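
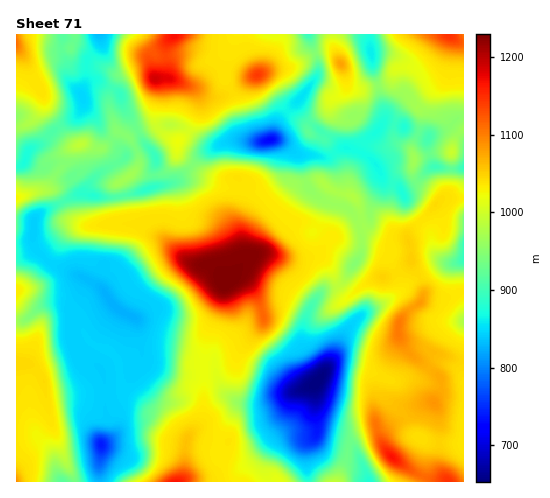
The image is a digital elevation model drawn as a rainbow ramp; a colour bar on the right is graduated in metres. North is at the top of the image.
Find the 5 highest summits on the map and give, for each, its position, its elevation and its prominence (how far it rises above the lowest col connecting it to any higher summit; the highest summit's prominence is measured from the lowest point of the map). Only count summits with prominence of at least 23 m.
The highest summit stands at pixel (225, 283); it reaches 1229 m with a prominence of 576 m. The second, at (155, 79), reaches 1187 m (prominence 241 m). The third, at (392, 457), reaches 1167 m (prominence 179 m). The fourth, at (257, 75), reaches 1142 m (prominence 100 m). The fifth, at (399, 324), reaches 1103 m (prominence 41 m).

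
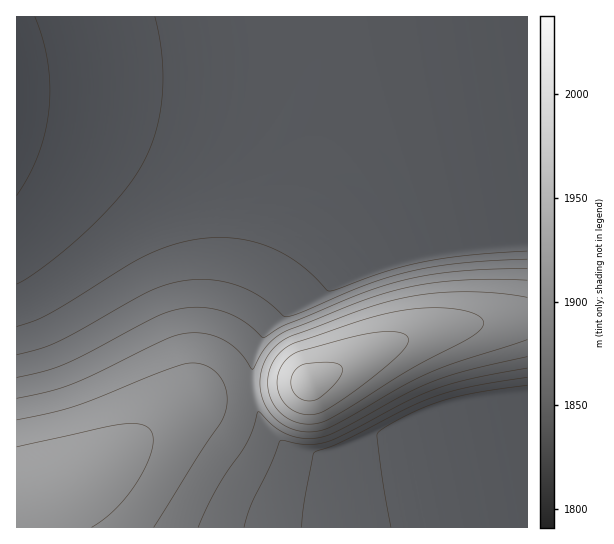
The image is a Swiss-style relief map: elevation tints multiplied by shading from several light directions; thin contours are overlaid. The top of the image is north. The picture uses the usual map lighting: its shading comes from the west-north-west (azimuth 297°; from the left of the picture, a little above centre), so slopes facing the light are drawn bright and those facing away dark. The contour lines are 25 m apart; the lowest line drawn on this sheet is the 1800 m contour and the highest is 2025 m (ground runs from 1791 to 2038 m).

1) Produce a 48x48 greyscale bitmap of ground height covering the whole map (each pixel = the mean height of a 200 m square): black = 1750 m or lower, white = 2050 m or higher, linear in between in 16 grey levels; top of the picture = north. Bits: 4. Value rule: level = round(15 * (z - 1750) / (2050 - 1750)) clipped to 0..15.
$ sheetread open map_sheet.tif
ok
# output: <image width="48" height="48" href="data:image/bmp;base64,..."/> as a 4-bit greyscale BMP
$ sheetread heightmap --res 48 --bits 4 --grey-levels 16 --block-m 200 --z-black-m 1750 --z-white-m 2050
<image width="48" height="48" href="data:image/bmp;base64,Qk32BAAAAAAAAHYAAAAoAAAAMAAAADAAAAABAAQAAAAAAIAEAAATCwAAEwsAABAAAAAAAAAAAAAAABEREQAiIiIAMzMzAERERABVVVUAZmZmAHd3dwCIiIgAmZmZAKqqqgC7u7sAzMzMAN3d3QDu7u4A////AMzMzLu7uqqpmYiHd3dmZmVVVVVVVERERMzMzMy7u6qpmYiId3dmZmVVVVVVVERERMzMzMzLu7qqmZiId3dmZmVVVVVVVERERMzMzMzMu7uqqZiIh3dmZmVVVVVVVERERMzMzMzMu7uqqZmIh3dmZmVVVVVVRERERMzMzMzMy7u6qpmYiHd2ZmVVVVVVRERERMzMzMzMy7u6qpmYiHd2ZmVVVVVVRERERLu8zMzMy7u7qqmZiHd3dmVVVVVVRERERLu7u7vMu7u7qqqZiIiZmHZVVVVURERERKu7u7u7u7u7uqqZmJq7uph2VVVURERERKqqqru7u7u7uqqpmbzMzLqYdlVURERERJmaqqqru7u7u6qpms3d3cu6mHZVRERERJmZmaqqq7u7u6qpm83u7dzLqZh2ZVVERIiImZmqqqqquqqpm87u7t3cu6mYh3ZmZXeIiImZmqqqqqqZm83u7u3dzLuqmYiHd3d3eIiJmZqqqqqZms3e7u7d3Mu7qqmZiGZnd3iIiZmaqpmZibzd3d3d3czLu6qqmWZmZ3d4iImZmZmYiKu8zN3d3dzMy7u6qlVWZmd3eIiJmZiId4mqu8zMzMzMzLu7ulVVVmZnd3iIiIiHd3eImqu8zMzMzLu7u0VVVWZmd3d4iId3dmZmeJmqu7u7u7u7ukRFVVVmZnd3d3d3ZmZlVniJmqqru7qqqkREVVVVZmZnd3ZmZmZVVVZ3iJmZqqqqqURERFVVVmZmZmZmZlVVVVVVZ3eIiIiZmDREREVVVVZmZmZmVVVVVVVVVVZmd3d3dzNERERFVVVVVVVVVVVVVVVURERFVVVWZjM0REREVVVVVVVVVVVVVVVERERERERERDMzRERERFVVVVVVVVVVVVVERERERERERDMzNERERERVVVVVVVVVVVRERERERERERDMzM0REREREVVVVVVVVVERERERERERERDMzMzREREREREVVVVVVRERERERERERERDMzMzNERERERERERERERERERERERERERCMzMzM0RERERERERERERERERERERERERCMzMzM0RERERERERERERERERERERERERCIzMzMzRERERERERERERERERERERERERCIzMzMzRERERERERERERERERERERERERCIjMzMzRERERERERERERERERERERERERCIjMzMzNERERERERERERERERERERERERCIjMzMzNERERERERERERERERERERERERCIjMzMzNERERERERERERERERERERERERCIjMzMzNERERERERERERERERERERERERCIjMzMzNERERERERERERERERERERERERCIjMzMzNERERERERERERERERERERERERCIjMzMzNERERERERERERERERERERERERCIjMzMzNERERERERERERERERERERERERCIjMzMzNERERERERERERERERERERERERCIzMzMzNERERERERERERERERERERERERCIzMzMzRERERERERERERERERERERERERA=="/>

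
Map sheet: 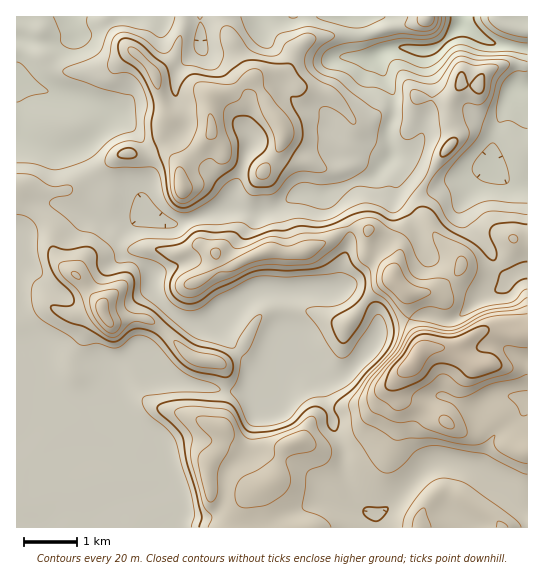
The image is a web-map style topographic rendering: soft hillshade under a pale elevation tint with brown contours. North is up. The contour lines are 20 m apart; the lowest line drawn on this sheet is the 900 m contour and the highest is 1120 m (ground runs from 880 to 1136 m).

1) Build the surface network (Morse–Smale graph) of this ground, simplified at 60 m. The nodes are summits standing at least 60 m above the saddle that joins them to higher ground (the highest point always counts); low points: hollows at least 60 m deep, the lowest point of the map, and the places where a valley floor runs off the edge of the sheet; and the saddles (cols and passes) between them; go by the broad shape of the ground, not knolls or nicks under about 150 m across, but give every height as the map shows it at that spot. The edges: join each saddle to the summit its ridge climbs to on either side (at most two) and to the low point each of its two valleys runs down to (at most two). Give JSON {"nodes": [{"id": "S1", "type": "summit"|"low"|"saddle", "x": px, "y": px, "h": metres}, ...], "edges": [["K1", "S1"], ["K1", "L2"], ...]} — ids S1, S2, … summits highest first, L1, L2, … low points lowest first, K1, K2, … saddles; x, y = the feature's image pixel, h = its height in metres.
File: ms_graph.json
{"nodes": [
{"id": "S1", "type": "summit", "x": 414, "y": 361, "h": 1136},
{"id": "S2", "type": "summit", "x": 102, "y": 310, "h": 1070},
{"id": "S3", "type": "summit", "x": 182, "y": 187, "h": 1057},
{"id": "L1", "type": "low", "x": 462, "y": 17, "h": 880},
{"id": "K1", "type": "saddle", "x": 226, "y": 391, "h": 981},
{"id": "K2", "type": "saddle", "x": 94, "y": 173, "h": 974},
{"id": "K3", "type": "saddle", "x": 193, "y": 218, "h": 967}],
"edges": [["K1", "S1"], ["K1", "S2"], ["K1", "L1"], ["K2", "S2"], ["K2", "S3"], ["K2", "L1"], ["K3", "S1"], ["K3", "S3"], ["K3", "L1"]]}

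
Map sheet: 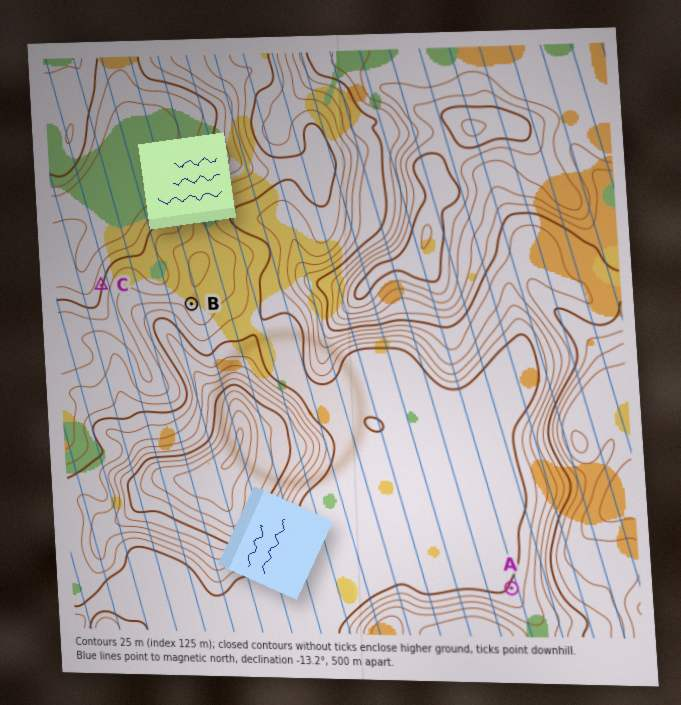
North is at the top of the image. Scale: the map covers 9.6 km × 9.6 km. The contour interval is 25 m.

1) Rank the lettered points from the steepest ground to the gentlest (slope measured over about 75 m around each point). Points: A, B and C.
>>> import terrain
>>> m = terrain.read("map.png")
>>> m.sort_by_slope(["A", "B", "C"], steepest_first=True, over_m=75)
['C', 'A', 'B']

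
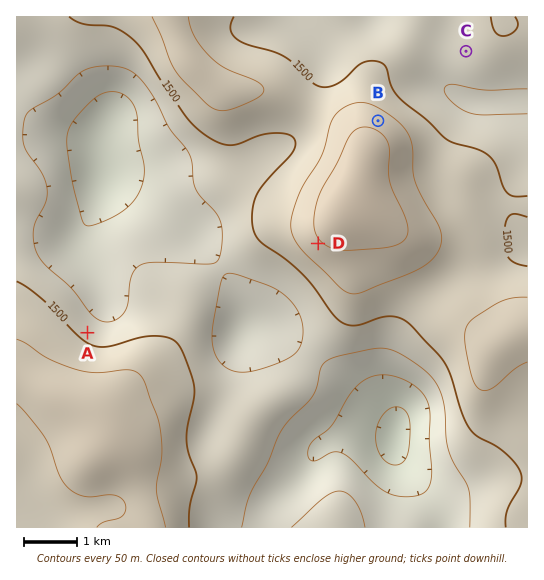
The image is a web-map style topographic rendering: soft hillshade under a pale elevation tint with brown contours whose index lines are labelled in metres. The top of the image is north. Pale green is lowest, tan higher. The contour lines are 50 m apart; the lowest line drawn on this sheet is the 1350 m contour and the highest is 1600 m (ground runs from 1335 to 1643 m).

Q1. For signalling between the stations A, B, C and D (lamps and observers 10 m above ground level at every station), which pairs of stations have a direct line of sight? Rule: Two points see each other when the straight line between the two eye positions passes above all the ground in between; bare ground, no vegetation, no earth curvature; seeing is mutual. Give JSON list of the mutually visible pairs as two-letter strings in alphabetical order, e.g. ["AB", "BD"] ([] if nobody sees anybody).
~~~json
["AD", "BC"]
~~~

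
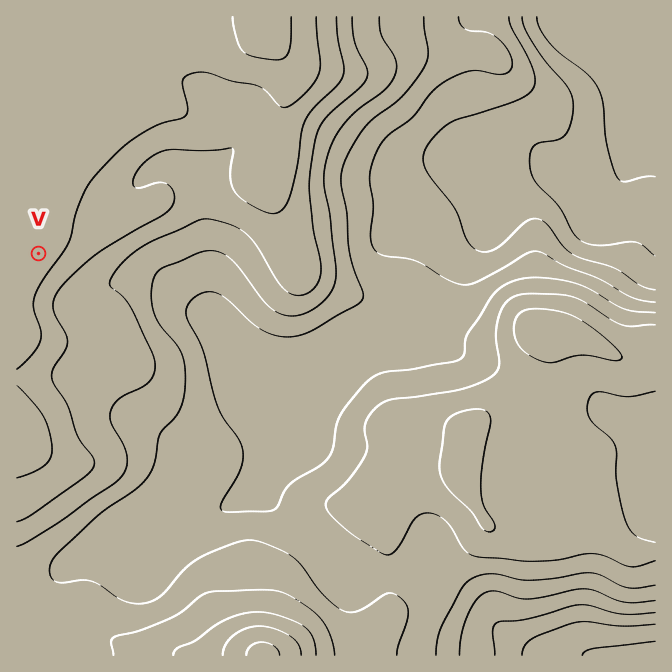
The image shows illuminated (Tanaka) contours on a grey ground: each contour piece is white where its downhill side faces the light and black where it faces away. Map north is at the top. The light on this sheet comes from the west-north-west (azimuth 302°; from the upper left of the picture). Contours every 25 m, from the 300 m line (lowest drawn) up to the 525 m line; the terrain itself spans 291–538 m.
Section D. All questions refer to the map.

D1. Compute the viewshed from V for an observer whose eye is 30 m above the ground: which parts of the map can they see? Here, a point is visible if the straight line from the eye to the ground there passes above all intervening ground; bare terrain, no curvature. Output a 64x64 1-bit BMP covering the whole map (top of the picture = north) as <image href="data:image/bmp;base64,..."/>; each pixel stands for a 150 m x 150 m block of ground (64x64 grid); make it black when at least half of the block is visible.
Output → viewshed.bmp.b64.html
<image width="64" height="64" href="data:image/bmp;base64,Qk0+AgAAAAAAAD4AAAAoAAAAQAAAAEAAAAABAAEAAAAAAAACAAATCwAAEwsAAAIAAAAAAAAA////AAAAAAAB///gYAAAAAH///jwAAAAAf///PgAAAAA/////AAAAAAf///+AAAAAAf///+AAAAAA////8AAAAAB////4AAAAAH///4AAAAAAf///BgAAAAA///8HAAAAAD///weAAAAAP///B8AQAAA///+PwBAAAHH///+AEAAAYP///wAQAABgf//+ABAAAPh///4AEAAA/H///gAwAfn/f//+AGA///////4A4D///////gDwP//////+AeA//gP///8BwD/8Af///8OAP/wB////54A//gH/////AA//Af////8DB/+D/////wMD/8f/////BgP///////8AH////////wA////8A///AD/+//wAAf8AP/7//AAAf4A////8AAA/gD////4AAB+AP////gAAA4A////+AAAAAD////wAAAAAP////AAAAAA////8AAAAAD////gAAAAAP///+AAAAAA//8/4AAAAAD//h/AAAAAAP/+H8AAAAAA//4fwAAAAAD////AAAAAAP///+AAAAAA////4AAAAAD////gAAAAAP///+AAAAAA///H4AAAAAD//4fgAAAAAP/AB/AAAAAA/8AH8AAAAAD/wB/wAAAAAP/Af/AAAAAA/+D/4AAAAAD/8P/gAAAAAP/5/8AAAAAA////wAAAAAD///+AAAAAAA=="/>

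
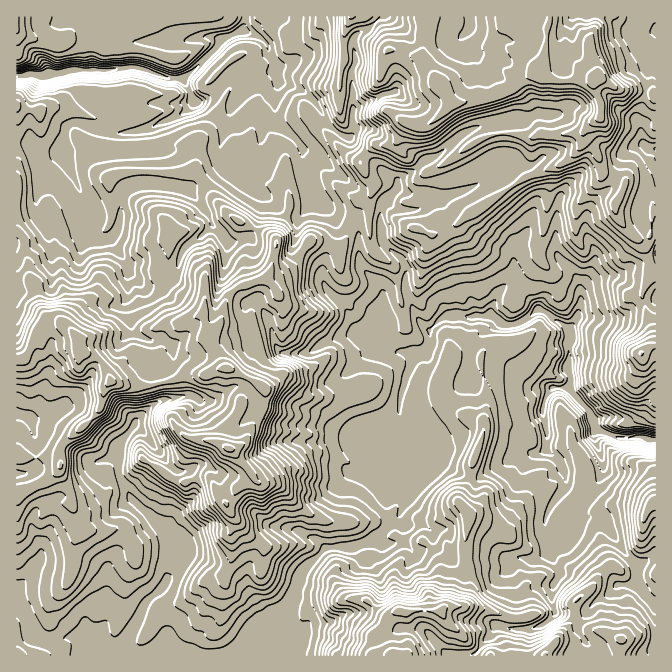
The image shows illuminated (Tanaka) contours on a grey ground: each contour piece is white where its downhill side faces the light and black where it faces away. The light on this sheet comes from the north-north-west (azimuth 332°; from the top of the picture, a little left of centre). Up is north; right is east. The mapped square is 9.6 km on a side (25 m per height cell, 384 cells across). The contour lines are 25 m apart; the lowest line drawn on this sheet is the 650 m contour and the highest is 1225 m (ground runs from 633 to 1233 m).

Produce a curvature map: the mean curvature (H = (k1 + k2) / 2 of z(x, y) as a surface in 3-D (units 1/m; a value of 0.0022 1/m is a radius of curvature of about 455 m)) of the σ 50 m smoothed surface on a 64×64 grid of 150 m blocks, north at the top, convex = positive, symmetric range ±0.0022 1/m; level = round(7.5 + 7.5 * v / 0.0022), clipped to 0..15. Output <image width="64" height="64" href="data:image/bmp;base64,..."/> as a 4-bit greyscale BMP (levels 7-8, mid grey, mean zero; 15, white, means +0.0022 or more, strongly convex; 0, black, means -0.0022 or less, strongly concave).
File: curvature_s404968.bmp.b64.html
<image width="64" height="64" href="data:image/bmp;base64,Qk12CAAAAAAAAHYAAAAoAAAAQAAAAEAAAAABAAQAAAAAAAAIAAATCwAAEwsAABAAAAAAAAAAAAAAABEREQAiIiIAMzMzAERERABVVVUAZmZmAHd3dwCIiIgAmZmZAKqqqgC7u7sAzMzMAN3d3QDu7u4A////ALmZh3d3d3d3d2Znd3h3dY2JyoysqUM0Xpu67EWGZ5ZGhVVnd3h3mHd3eYZ3d3d1ZoaKZ3xzWc4jmpV/12Z5zJSVeXd3eIeIdnh5p2d3d3VpZ6ylRTOL2ZRBEAn3a7qqtYWJd2d3h3h3eIaYZnd3dVNIdql4R7tDQ2vbQGpnl3qFZpmGZ4eIaJh2h5h2VneGe2I2rv7c2aysyI3zKmOYeJRniadmh4hmiJh5mZdmZ2eN/e1Jt4m9zpZVWIGvxFZ6ZGiIunZ3iHZWe4irdZllZ3m7uxlynFdXVGeHcmnec2c4Z4ibh3aJiGVpualm2oVWm4VnKlSnVlh0Z5qVRXy0ZkuFd4uXZomoZleZmWbKZFWLhURqZWaWandmmLlXeanXS5ZWeoZmiahnZWV6dalmQ0vJaGilWIaKZ2RkVXd3nJNFl1aKh3ZpqGd1V4pmm7mZRDN5VpVndqpnV4pmdmeZNrWnVomYh3mZZ3VXvHmqq5ZGVURnaceGqmeLp2ZmZ4Up5cV1iZqpmodXZUiqmmRDJYmap2l1hFOqZ5uWV4hohFf1tKZ5iHaqdWZmc3zYNVZru7u6lmd5hZyIiJdXiIdlV/a0eImYhWdFhUi5vmBnWauYiYh3Z3iIvKh4iHWYeIdoyrZWiZeIZFh0ZGvbc7ZrlFZod2eFaK3nmWaYhXl3iXeeyoZpl3pkh2W3TJmo6ruIVWd3d4dXi7WchXiJV5ZniJt4qplmaUZmneqMZ4vMuGZmZ3eIeGVYd1h2aIl2qFZniVRY90V5Snr3M3Y1fJmYqnZniIh3dlVrZFd4mjaqRWaJuHj4JFY5/VSmJJm3eomXZ3iIeHd3ZY6lV4eHOasYzu2neMUWhUjzBYd3z7Y2d4eWd3eHeHh2W9ZndjSZyS7MpYZXrJhkNpFH3v7JvUIjV2Z3d3eIiHdW6GeLdKqilQAAlnd8+kVjRX34h2RcpomJdmd3h2iId2XKZ5tjq7ADhzmFd3bPh4Mnz4RnmXjFRndndnd4aYd3mMpXiia8sFqqvWZ2ZTn4IhHPyFd5l7t2ZmaHd3dZd4mZmWeJCdxQhWZoeHhmRfcnggBFE0m3mjNpmImYh1l3mHd5d4s49QiZmodoaGU16rzdl0JnVXW/hnd3iZqYSHiXZ3l3h3BAeZqsw3hniHOvyIm8qdl2e9q7t0RomqlXiJd3iHeIZ7CqiruVmXV60px2Z2eZvM64Z9+YlmV4iXWXqHeId4mZQKmJebfKdVnIt3eIhnZWq1R4V1jKh2d4lXaZd5d3iJlgiGWK1oqFisp0a7mVeHeGV6YBEWuXd2ZlVJqHmHiIi5OnZq/4O5VpuXVHU1VYmXdos6qWNWZ3iYmjmYeKu6mJYHl4uZsspoyrynSLiYWKlmiiunaGVmd3mnO6mZdWnL1wmoZlaSm5unZYdnm7uYe4aXK4aKh2d3aYRzRkZRQF0iVXVFaIONvJdlVndoeJt6hZVbqs22iHdraKZFVincIEySh2hZhYhHiYeFaHZVbHiUVKupd0R2dntZZ5qKaKt0vKKHfJpkdxh3qZdnV2dcg8qFm5ZUSJh2eWpmd3l1iZiJg3eLmpbbSmSKhlWIZH2wfMyomEN6uWV2bXZmd4doiJl1ZoZptqdJY5unOKiDvMFYaMiZVIuEV6c6hmeId2d5qFdmZmjWp1l0mZVWiYK641pl13pUfHObs3yXd4iIZ4qEWmaaVuiIaYV2ZZmIonnFSXTKC5Z7c8ojWqh3mIZXilSNZXeKypZ4dmZWapiZI7Q1Ve8o+omEw3qIqYiYd1Z6Zbo3d6r8hYh2eXVpiIvGU4l53VTJd5XBfMqZqnd2Zlpkx2h7tupmiHdnlWaZmYo4z6Z3U3ZWlrKsuZiKmGdmWnO3aKxlyleId2eVabu7pEzZVFWVZlaHtJVEeHi8l3ZIhLlG2lbLV4h3Z5WaqYdUrHVWV7dmZ6mjW6lld3nLhkaim2bMVcxWiHZ4pWZlREeoZmd4pmaLhrlEdnd2ZovIVIJIplyFzVaIdoq3ZVZneIZmiHmlaKY4qXOqdnh2Zpy4ZSWsasa8Zodnmau7qqqpdWiHeZV5ZH2ERDnaZnd3Z5zcYWuIp6tnd2h2ZmZmZ4l1iXd5loZIzVN8wjnYVnd2ZHzGfWWZuWd3Z3eIiId2eGWod3mVZYx4qrplUm22VVWTI5yJVGZYaHZ7qpiaqpmZhoiHiXZ3xwbql3iGJc2oidmpa4aVU5lqdnhURDI3mqqWd4eGZ4plQzJ5vchSNpqpnKuqicd1yWt2ZomaqnMmmpdniHaYlk5Gl666zIVDRVVmVUjPx0WLjJmZh3d4q5Q2qGeId5mijxW/6XZ7yodURWVVZE9DNZ58uod4iHd3iBB5d4h2m0OuJBeERme7zdt3VWUhbjh033ity7u7q838PIiHeHV0aq4X1QKJmpZ4m8pIiXfHn9fSQCasupvcgQBup4h3dHmYnQjPdHirh3dmeqy7qr3IhoIBAAAAAAABlwXJeJhlh3aNJp12eZiIhnh3qnd4nnJVj9SMeXuoV77eoFyoiVZlVW9hjXeKh3Z3iHeJd4eLZnacV83LvMzMuYncBcu5KpZVbkSduoqGZ4d3h2mHh6loZpuamZiId3dmZVhwWoRZl4VuN6uoWIZmeId3eIZp2FZnjHZ3iHd4iIiIh3dAN6l2pl2BKoVah3dWeYeJpWrrVVdrVnd3d3mYiIiZq9aJd2aJSfpiJpuIiGeKh2fGJEdYaH"/>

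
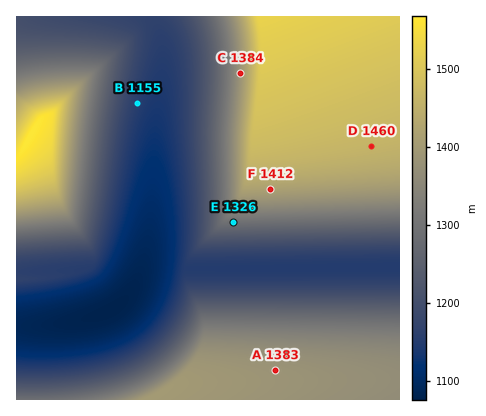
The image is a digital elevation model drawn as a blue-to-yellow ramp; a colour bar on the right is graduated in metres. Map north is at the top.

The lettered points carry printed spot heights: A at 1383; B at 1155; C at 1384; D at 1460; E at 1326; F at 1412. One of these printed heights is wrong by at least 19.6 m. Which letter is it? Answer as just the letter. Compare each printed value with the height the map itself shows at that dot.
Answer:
E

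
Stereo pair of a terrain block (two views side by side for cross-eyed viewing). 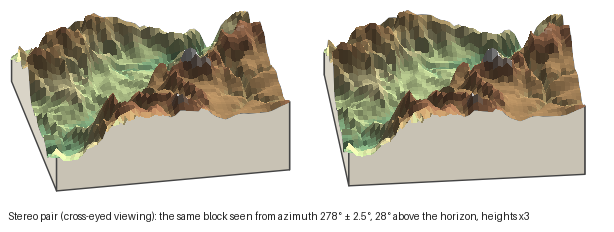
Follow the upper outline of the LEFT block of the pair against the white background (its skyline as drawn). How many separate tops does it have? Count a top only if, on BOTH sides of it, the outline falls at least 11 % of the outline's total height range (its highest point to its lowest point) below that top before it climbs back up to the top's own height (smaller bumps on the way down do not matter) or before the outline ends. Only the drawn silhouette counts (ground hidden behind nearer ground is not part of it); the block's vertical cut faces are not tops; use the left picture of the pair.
2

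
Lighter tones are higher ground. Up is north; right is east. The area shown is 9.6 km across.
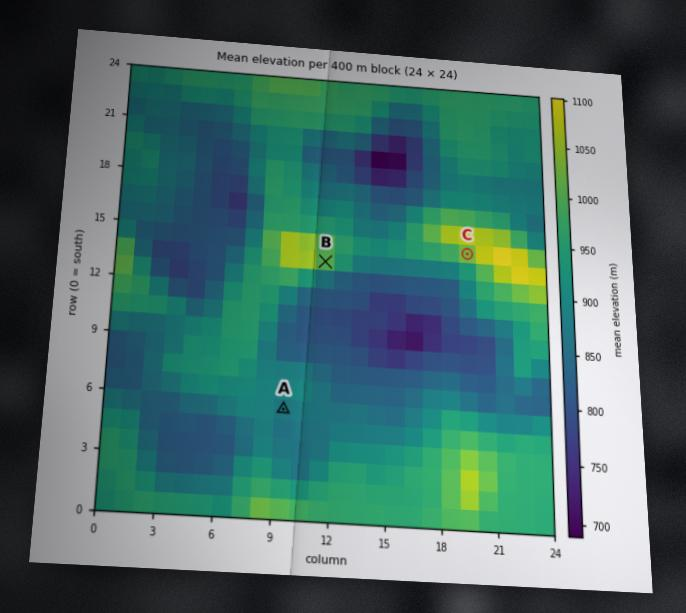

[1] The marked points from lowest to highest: A B C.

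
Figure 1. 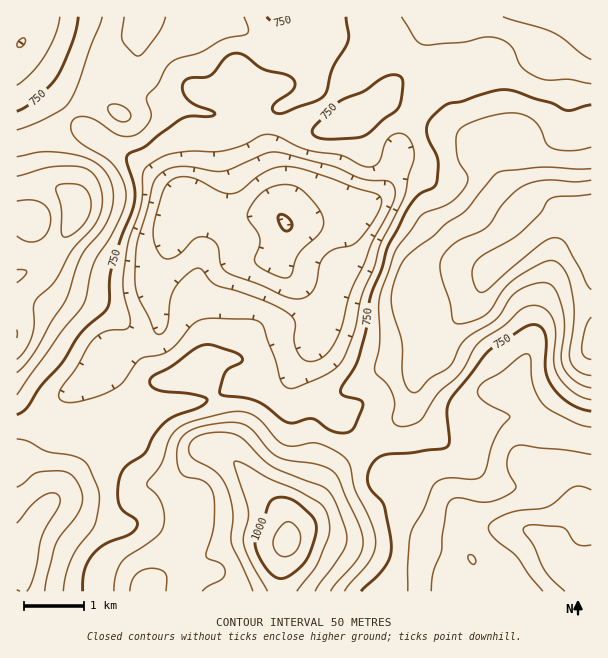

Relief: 500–1060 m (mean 750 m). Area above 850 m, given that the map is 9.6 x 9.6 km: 18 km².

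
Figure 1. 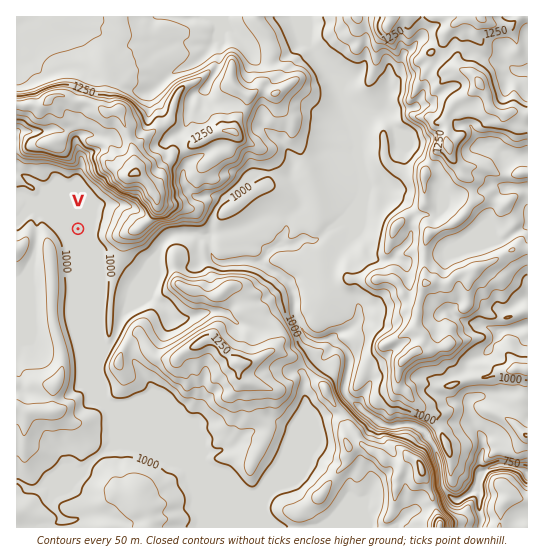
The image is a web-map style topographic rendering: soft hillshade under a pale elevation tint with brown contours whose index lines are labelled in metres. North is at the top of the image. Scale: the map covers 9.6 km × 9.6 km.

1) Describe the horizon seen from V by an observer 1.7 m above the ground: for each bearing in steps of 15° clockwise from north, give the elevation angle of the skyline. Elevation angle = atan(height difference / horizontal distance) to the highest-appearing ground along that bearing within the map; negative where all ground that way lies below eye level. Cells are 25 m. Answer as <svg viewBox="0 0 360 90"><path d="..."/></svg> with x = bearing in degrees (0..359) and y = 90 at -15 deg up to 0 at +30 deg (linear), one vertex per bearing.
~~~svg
<svg viewBox="0 0 360 90"><path d="M0 41l15-7 15-12 15-4 15 7 15 3 15 7 15 5 15 11 15-1 15 4 15 1 15 3 15-3 15-6 15-3 15-1 15 4 15 6 15 5 15 0 15-2 15-17 15-5"/></svg>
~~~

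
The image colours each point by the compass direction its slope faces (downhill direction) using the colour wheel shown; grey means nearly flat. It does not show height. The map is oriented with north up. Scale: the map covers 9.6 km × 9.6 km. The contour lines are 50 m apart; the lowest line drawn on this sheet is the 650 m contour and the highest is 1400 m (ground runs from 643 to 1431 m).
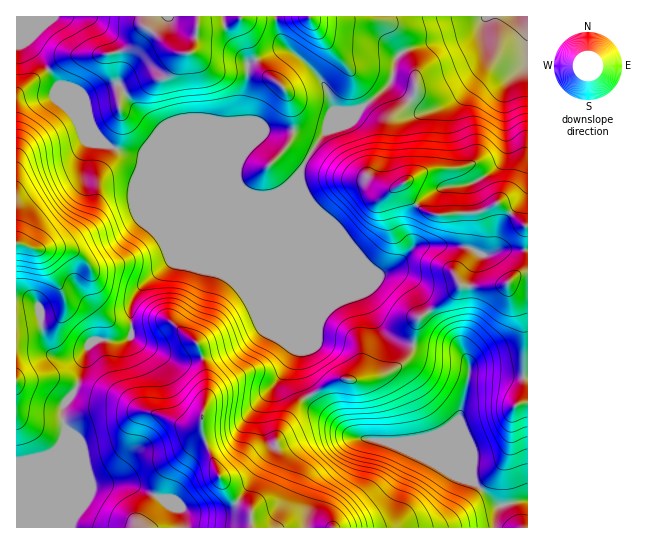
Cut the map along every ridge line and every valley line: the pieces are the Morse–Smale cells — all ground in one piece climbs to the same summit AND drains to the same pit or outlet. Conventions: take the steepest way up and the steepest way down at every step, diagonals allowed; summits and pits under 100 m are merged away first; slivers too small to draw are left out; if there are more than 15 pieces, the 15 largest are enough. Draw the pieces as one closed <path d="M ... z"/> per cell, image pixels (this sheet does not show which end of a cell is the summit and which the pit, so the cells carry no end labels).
<path d="M299 175l-13 13-16 9-40 40-60 26-20 16-17 19-2 8 1 28-3 5-7 2-27-1-7 6-9 37-16 24 2 28-4 10-7 7-8 4-30 6 1 66 234-1 0-16 24-52 2-22 19-31 12-9-8-30 0-14 3-7 0-160z"/><path d="M37 16l-21 1 1 444 29-5 8-4 7-7 4-10-2-28 16-24 8-34 8-9 27 1 9-4 0-31 6-15 33-28 60-26 40-40 16-9 14-14 4-11 17-25-4 1-23-8-29 0-22 23-6 12 0 15 8 11-18-1-78-34-36-9-12-7-13-20-24-24-12-23-24-29-1-4z"/><path d="M527 16l-40 0-2 2-1 15 7 21-2 8-14 20-20 18-20 9-12 0-33-26-8 9-20 15-12 13-21 9-14 17-15 25 0 10 7 17 29 28 39 93 12 16 12 6 14 4 6-27 32-22 10-11 42 0 12-9 13-3z"/><path d="M275 16l-237 0-11 26 25 32 12 23 24 24 17 23 20 8 24 5 74 32 20 2-7-16 3-13 4-8 22-23 29 0 24 8 11-10 21-9 9-9-24 0-2-2-5-18-8-13-39-37-4-10z"/><path d="M418 345l-6 2-1 7-10 11-14 8-22 7-26-1-12 5-18 13 9 11 37 29 36 6 74 30 35 33-4 8-1 14 32 0 1-150-47-5-11 2-2-14-10-12-31-1z"/><path d="M309 396l-13 10-19 31-2 22-24 52 0 17 244-1 1-13 4-8-35-33-74-30-36-6-37-29z"/><path d="M303 189l0 157-3 7 0 14 3 15 6 14 30-17 26 1 22-7 14-8 7-7 5-12-22-9-12-11-14-27-29-73-25-23z"/><path d="M486 16l-209 0-1 9 8 20 19 15 17 18 8 13 5 18 2 2 23 0 31-26 4-10 3-17 5-5 18-8 52-13 10-7z"/><path d="M527 273l-12 3-12 9-42 0-10 11-32 22-6 27 14 3 31 1 10 12 2 14 11-2 46 4z"/><path d="M483 21l-6 8-6 3-52 13-18 8-5 5-5 25 32 26 12 0 20-9 20-18 14-20 2-8-7-21z"/>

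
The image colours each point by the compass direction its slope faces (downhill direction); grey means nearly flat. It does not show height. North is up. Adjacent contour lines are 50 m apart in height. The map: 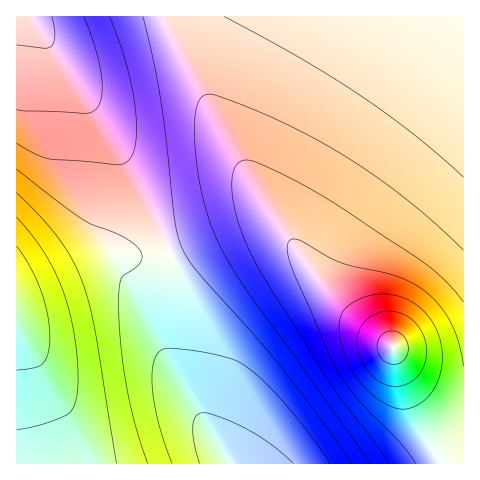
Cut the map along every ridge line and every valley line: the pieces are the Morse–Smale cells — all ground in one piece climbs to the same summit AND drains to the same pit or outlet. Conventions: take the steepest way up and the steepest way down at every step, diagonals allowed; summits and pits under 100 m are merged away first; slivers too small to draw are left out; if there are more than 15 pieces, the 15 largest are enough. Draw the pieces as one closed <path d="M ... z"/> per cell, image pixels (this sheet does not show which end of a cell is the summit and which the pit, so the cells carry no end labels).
<path d="M463 16l-433 1 91 137 50 99 72-29 17-4 16 4 11 11 45 60 19 20 42 32 21 60 27 57 23-1z"/><path d="M265 220l-29 6-64 29 11 28 2 18-4 76 11 27 36 58 2 2 210 0-26-57-21-60-42-32-27-29-37-51-11-11z"/><path d="M172 254l-8 4-53-2-61 27-34 12 1 169 213-1-38-59-11-27 4-76-2-18z"/><path d="M29 16l-13 1 1 278 33-12 61-27 53 2 7-3-28-60-22-41z"/>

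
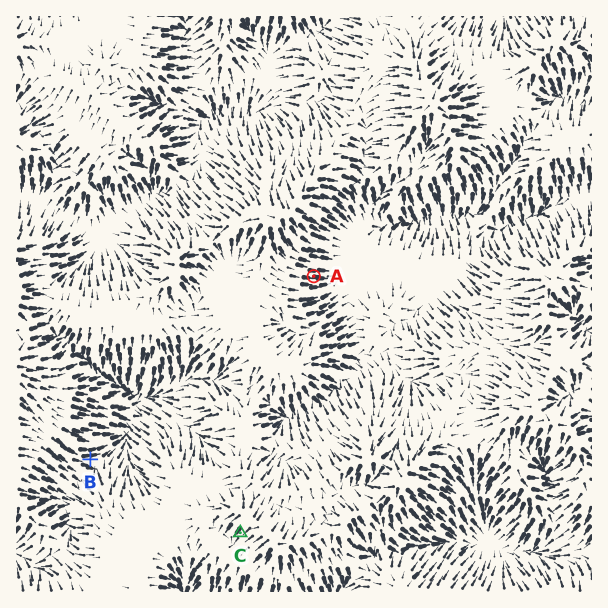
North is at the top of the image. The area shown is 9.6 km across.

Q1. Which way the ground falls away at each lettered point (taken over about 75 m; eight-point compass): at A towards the E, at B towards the E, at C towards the SW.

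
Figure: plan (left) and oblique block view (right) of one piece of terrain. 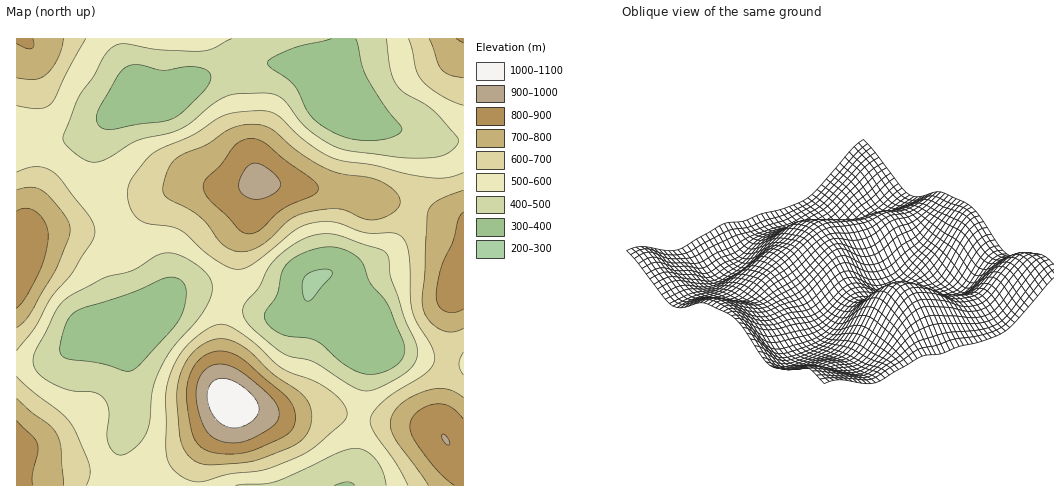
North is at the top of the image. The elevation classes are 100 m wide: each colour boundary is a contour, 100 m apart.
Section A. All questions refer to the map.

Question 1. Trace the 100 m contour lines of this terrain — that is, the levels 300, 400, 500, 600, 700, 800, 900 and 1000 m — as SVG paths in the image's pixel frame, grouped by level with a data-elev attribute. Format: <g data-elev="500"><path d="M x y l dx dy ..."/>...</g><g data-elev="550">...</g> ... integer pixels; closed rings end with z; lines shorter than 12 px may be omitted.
<g data-elev="300"><path d="M307 301l-3-3-2-7 0-9 3-5 4-4 9-3 8-1 5 2 1 3-2 4-18 21z"/></g><g data-elev="400"><path d="M334 485l14-3 7 3"/><path d="M363 374l-19-10-28-23-8-3-25-3-10-6-7-7-2-5 1-4 12-18 6-24 5-8 10-7 15-6 14-3 12 1 11 4 12 9 8 21 18 22 15 38 2 7-1 7-6 8-10 6-13 4z"/><path d="M126 371l-23-7-33-5-8-3-2-5 0-6 8-25 6-7 9-5 48-15 34-15 7-1 7 2 6 6 1 7-1 14-5 13-9 11-32 35-7 5z"/><path d="M108 130l-6-2-4-3-2-6 1-6 21-37 8-9 12-2 26 5 30-3 10 2 6 5 0 7-4 8-21 21-10 7-11 4z"/><path d="M356 39l6 28 5 11 18 29 17 20-1 5-7 5-16 3-20 0-15-3-15-7-10-8-8-8-17-30-25-20 0-2 3-4 17-8 43-11"/></g><g data-elev="500"><path d="M236 485l28-1 12-2 63-29 16-5 10 3 10 8 7 11 4 15"/><path d="M120 455l-7-3-5-10-1-9 2-22-2-7-4-6-9-6-27-3-20-9-7-5-5-6-2-7 1-7 22-45 12-13 37-20 29-7 25-15 8-2 8 1 17 7 14 12 6 11 0 10-10 20-29 34-13 22-7 20-3 32-5 14-12 13-7 5z"/><path d="M367 391l-14-4-40-25-22-5-8-4-30-24-9-13-1-6 1-5 15-18 12-23 16-15 20-12 15-3 15 1 45 15 3 2 3 5 3 21 14 42 11 23 1 13-4 9-10 10-24 13z"/><path d="M386 39l4 30 7 16 8 8 28 17 25 28 1 3-2 4-11 9-13 4-27 0-53-7-13-3-14-6-18-13-27-31-7-4-9-1-28 1-12 3-12 7-21 17-10 7-13 5-32 8-27 16-11 5-8 0-7-2-12-9-8-9-1-7 15-37 16-22 11-21 8-9 6-2 6 0 34 6 42 1 12-2 19-10"/></g><g data-elev="600"><path d="M86 485l4-10-1-9-17-41-11-12-28-21-16-16"/><path d="M191 481l11 1 27-8 34-4 37-14 15-9 28-25 4-7-1-8-9-10-14-11-43-19-25-24-20-14-12-5-12 3-17 12-13 13-9 18-6 20 0 56 1 13 3 7 5 5 8 6z"/><path d="M463 375l-4-11 4-12"/><path d="M17 351l18-24 17-31 21-24 19-30 3-11-2-8-5-8-27-35-7-7-8-5-10-1-9 1-10 4"/><path d="M463 173l-16 5-16 0-25-4-34-9-35-5-12-6-16-10-33-30-9-3-12 0-20 2-12 3-30 19-38 17-8 7-13 16-4 7-2 7 0 8 2 10 3 7 6 6 8 3 22 3 11 4 31 27 14 9 10 3 7 0 8-3 45-36 9-4 10-3 20-1 29 10 30 1 10 5 4 7 2 11 1 42 2 14 5 11 15 24 2 7 0 7-3 7-5 5-31 20-13 10-9 10-3 8 4 12 21 29 13 23"/><path d="M17 106l22 3 6-2 5-3 5-6 12-26 19-33"/><path d="M408 39l8 31 6 11 19 15 22 9"/></g><g data-elev="700"><path d="M63 485l-2-38-4-13-8-9-17-13-15-14"/><path d="M204 464l40-1 22-6 24-9 9-6 8-8 4-12-1-15-8-13-30-21-27-25-10-6-10-3-7 0-8 2-16 10-11 15-5 19-1 19 4 39 4 9 5 6 7 4z"/><path d="M463 398l-8-6-8-3-8-1-9 2-13 4-12 7-8 6-5 8-2 11 4 10 34 49"/><path d="M17 328l12-13 26-43 13-33 2-9-1-7-4-7-20-24-12-5-16 3"/><path d="M235 251l11 0 12-4 12-8 18-18 14-7 20-4 15-1 10 2 17 8 12 1 9-3 10-6 5-6 0-7-7-9-15-9-11-3-27-4-20-8-22-14-22-19-9-5-14-3-17 3-11 4-18 14-22 8-9 6-8 10-5 20 1 5 2 3 33 19 8 8 14 19 7 5z"/><path d="M463 190l-26 11-6 4-3 5-6 90 3 15 6 7 6 5 12 5 7-1 7-3"/><path d="M17 78l17 2 12-5 6-7 6-10 5-19"/><path d="M429 39l12 30 8 6 14 3"/></g><g data-elev="800"><path d="M33 485l-1-10 6-22 0-8-4-7-17-18"/><path d="M225 454l13 0 11-2 33-14 10-9 3-5 1-7-3-10-5-9-40-35-16-10-14-2-12 4-11 10-7 15-1 19 4 30 5 13 11 9z"/><path d="M463 419l-12-12-7-3-7 0-10 2-8 5-6 6-3 7 1 10 10 15 17 22 16 14"/><path d="M17 308l9-11 14-27 6-17 2-17-3-13-8-11-10-4-10 3"/><path d="M246 233l6 1 6-3 23-21 32-15 5-6-2-6-6-6-25-17-20-17-12-4-9 1-8 5-15 20-15 14-3 7 2 7 4 7 18 16 12 14z"/><path d="M463 212l-4 6-6 23-11 25-6 29 2 10 7 6 9 2 9-4"/><path d="M17 44l8 4 6 1 3-3-1-7"/></g><g data-elev="900"><path d="M447 445l2 0 0-4-3-5-4-2 0 5z"/><path d="M225 442l18 0 18-8 14-10 4-6 0-6-2-7-5-7-24-22-17-10-14-2-9 4-8 8-3 11-1 13 4 18 6 13 8 7z"/><path d="M250 198l8 1 9-2 10-6 3-5-1-6-5-6-9-7-7-4-6 1-4 2-5 7-4 9 1 9 4 4z"/></g><g data-elev="1000"><path d="M228 427l10 1 11-5 8-8 2-8-4-9-12-11-13-7-10-1-6 2-5 5-2 7 1 8 2 9 5 8 6 5z"/></g>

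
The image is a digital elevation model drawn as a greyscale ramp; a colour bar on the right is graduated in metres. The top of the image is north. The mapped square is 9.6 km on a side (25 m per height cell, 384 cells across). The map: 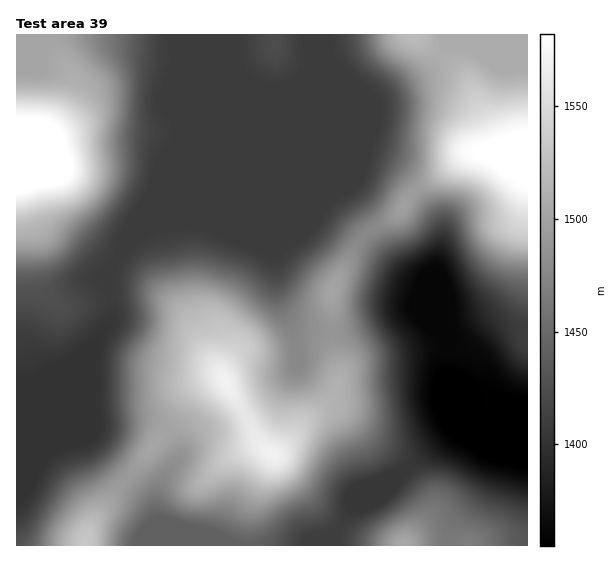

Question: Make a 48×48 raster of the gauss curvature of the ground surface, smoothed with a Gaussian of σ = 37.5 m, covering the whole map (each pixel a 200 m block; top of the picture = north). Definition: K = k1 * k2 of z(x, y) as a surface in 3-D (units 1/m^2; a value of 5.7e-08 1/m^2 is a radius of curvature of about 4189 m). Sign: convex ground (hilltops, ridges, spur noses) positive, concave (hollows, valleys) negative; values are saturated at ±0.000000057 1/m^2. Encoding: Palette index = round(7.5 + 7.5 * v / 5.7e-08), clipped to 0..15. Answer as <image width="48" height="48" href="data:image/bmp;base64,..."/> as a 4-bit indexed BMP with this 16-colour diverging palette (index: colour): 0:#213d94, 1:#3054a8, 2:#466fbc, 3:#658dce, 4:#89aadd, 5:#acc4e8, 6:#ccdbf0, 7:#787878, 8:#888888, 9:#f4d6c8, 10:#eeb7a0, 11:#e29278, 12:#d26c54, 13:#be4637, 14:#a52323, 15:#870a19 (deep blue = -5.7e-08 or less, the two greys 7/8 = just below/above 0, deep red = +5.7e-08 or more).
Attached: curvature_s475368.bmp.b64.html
<image width="48" height="48" href="data:image/bmp;base64,Qk32BAAAAAAAAHYAAAAoAAAAMAAAADAAAAABAAQAAAAAAIAEAAATCwAAEwsAABAAAAAAAAAAlD0hAKhUMAC8b0YAzo1lAN2qiQDoxKwA8NvMAHh4eACIiIgAyNb0AKC37gB4kuIAVGzSADdGvgAjI6UAGQqHADJby8hs+YiIh4d1RWeoiHU2//1meJqHdmVqu9lIqYh3eJhmVWipdlQkr9dXd4mHdZh4mahGd6l1V3d4hnqoZDVVeGNHdnd4damHd4dmd4lWl2d4hnqGZYmKqFNYh3d4domHeJdVZ3RL/HiHZWhTV7iIm3ebqHd4d4h2aIZVV3U5/HeIZXhDebyHiXetuHd3eHd2VnZVVnZWh2Z4ed2GiZmGeGNYl4iHiYd2Vpl0Rod5h3ZWjf+3iHeIdlIlZomYiId3Z6umR6iKp4dXjP+XeJh4dlVXh3iIeIiHeJvbZ6hohndoh5hmV4dmdmd4mHeIiIiIeIrec2dmd4l3dXZmRHh2ZmeImHd3iIiIiIisc0Z3eJplZ5eIVIuXZ3eIiId3iIiIiHd3h2Z3iJgzaIeYVou4d3iIiIeHiIiIiHdmiXd3d3hUeGZ2V4mod4mYiId4d3d4iHiId4iHZouniHiGR4d3h4iYiId3dnd4iIiId4iHd624mIzZaJhnmHeIiId3Zod4d3d2mYh3eL2Vd4vaeaqYiHd4iHd3Z4d3d3dVm5iHeJlUeHiIZ4rLZnd3d4eHjHd3d4dUeYd3Z3ZX2lV3ZmeqZFZnd3iInoh4h4h2iGV3Z3d66UR3d1RoZWZ3h3iHeYiIiHeJzHV4d3d4pjV3dlRYmYd4d2d3dod4iIeJzIV4iIh3hkV3dlRpu5iHdniHZXd4iId3iImpiKqHiFRmiWSKu5iIiHd3d3d3eHd2Vayoial3iYZnrIWamYh4iGZ3d3dmeIh3VZmImIdneal4vaeIiIiIiGV3ZnZEaYiHVGeHd3d3eKl4q7mImqmIqGZ3ZndUV4d3ZVeHZnh3eJhmiIdnmpi/uGZ3Znm7dnd3d2eHZnh3eIdnh1MkeHaLp3d4iXnep4d4d3eHd3iHd3d4qWYxNodXh3q7q3eIZ4d4h3d3d3d3iIiImHqBCNpnl5/7qVZ0NnZ4h3d3d4iIiIiIhmiBDft76GqnZmeWVnZnd3iIiIiIiIiHdmaFPvds+URVVqh3iZl2Z3eIiIiIiIiId3iqe8AGqXdmibdZzKqFVneIiIiIiIiIh3iriYAAZ3ZniZdq/7mWRXeIiIiIiIiIiIiZdmECeGRXeIeJzqiHVniIiIiIiIiIiIiId3hFvJZnh3eIiYd3d4iIiIiIiIiIiIiHiImJ/7iIh3iId2eIiHd3iIiIiIiIiIh3iHh477iIh3iZmHZ4l3d3iIiIiIiIiIh4iHd2mpd3iHm6mHeId3d3iIiIiIiIiIh4iHh2Znd4iXm6h3aId4h4iIiIiIiIiIiIiZdmZmd3iHiHZmZ4eJiIiIiIiIiIiIiIm6dWd3dnd3h2VWaJeIiIiIiHd3iIiIeIrKZXd4d4h3iHZnm6Znh4iIiHd3d3iHd4vIRXh3eJh3iYeIiXVnd3iIh3d3d3h3dliENXd4eJh4iIiHd2Z3d3iIh3eJh3h3ZEeFRWZ3d4d4h3d3h3eHd3iIh3eJh3h3Y13qh2d3d4iIh3Znh3h3iIiIh3eHeId3U3/8uHh4iIiA=="/>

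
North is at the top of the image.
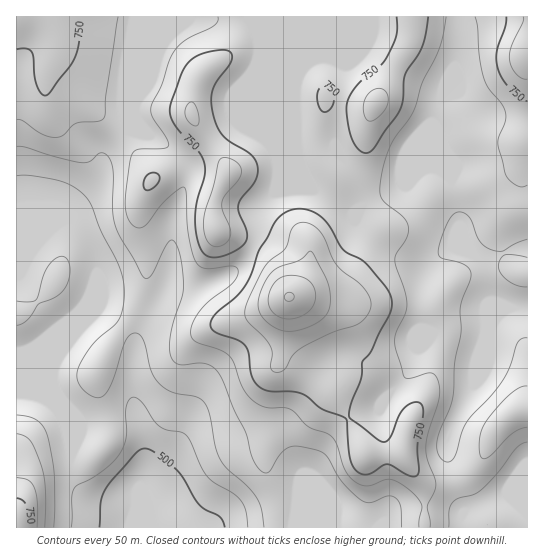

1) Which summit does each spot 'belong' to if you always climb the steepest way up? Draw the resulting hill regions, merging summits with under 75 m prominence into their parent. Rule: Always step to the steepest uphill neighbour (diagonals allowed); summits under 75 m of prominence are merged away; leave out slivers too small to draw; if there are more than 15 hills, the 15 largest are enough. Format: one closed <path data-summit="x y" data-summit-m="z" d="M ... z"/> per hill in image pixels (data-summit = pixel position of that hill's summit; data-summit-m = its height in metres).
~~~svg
<path data-summit="289 297" data-summit-m="953" d="M257 60l-2 5 0 38 21 51 1 25-4 15-13 12-4 33-11 19-12 14-24 12-18 5-10 0-14-4 5-24 0-40 15-40 0-14-13-16-17-12-8-4-22-4-23 23-1 13-6 14-30 30 2 7-2 3-51 2 0 170 21 3 14 8 8 7 14 31-1 27 5 16 10 10 14 5 34 3 6 14 1 11 385 0 1-279-19 2-24 10-3 4-3-6-8-6-11-26-8-46-15-12-14 2-13 12-45 21-11 8-4 0-36-21-15-29z"/><path data-summit="375 103" data-summit-m="818" d="M457 16l-210 1 12 24-2 21 42 100 15 29 36 21 4 0 11-8 45-21 16-14 11 0 15 10 0-9-17-41-2-12 23-54z"/><path data-summit="217 230" data-summit-m="833" d="M246 19l-56 0-15 12-15 18-16 40-9 14-8 20 2 9 20 3 20 12 12 11 6 9 0 14-15 40 0 40-5 22 2 4 22 2 18-5 24-12 12-14 11-19 4-33 15-15 2-12 0-20-22-56 0-38 4-11 0-13-7-16z"/><path data-summit="17 17" data-summit-m="790" d="M134 16l-118 1 1 206 50-2 2-3-2-7 30-30 4-8 3-19 23-23-2-69z"/><path data-summit="527 54" data-summit-m="831" d="M527 16l-70 1-1 46-23 54 2 12 17 41 0 16 8 41 11 26 8 6 3 6 3-4 24-10 19-4z"/><path data-summit="17 522" data-summit-m="780" d="M21 393l-5 1 0 133 125 1 0-11-6-14-34-3-14-5-10-10-5-16 1-27-9-23-5-8-12-10-10-5z"/>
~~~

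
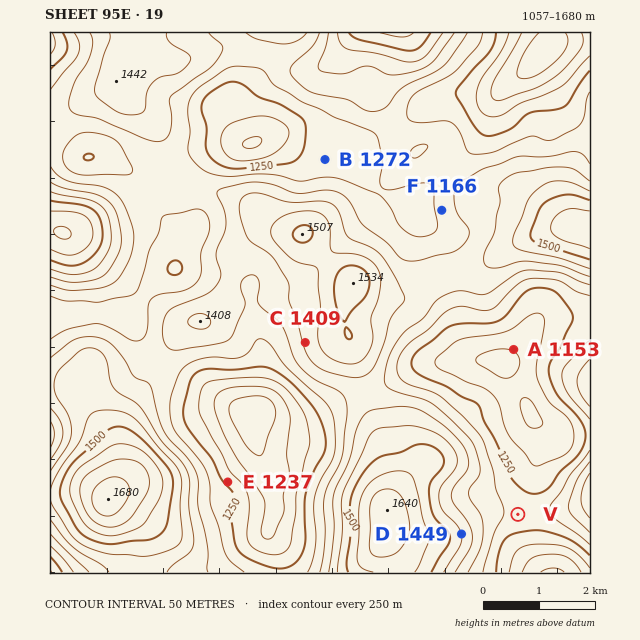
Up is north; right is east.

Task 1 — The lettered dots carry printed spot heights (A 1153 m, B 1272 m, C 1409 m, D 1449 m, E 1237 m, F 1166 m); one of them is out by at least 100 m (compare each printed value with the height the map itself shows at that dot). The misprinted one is F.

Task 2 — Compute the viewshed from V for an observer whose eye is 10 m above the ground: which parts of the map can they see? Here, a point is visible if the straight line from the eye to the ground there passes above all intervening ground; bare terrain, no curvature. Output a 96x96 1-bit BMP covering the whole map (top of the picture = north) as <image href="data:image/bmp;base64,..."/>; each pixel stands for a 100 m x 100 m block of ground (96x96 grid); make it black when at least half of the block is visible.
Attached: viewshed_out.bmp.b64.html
<image width="96" height="96" href="data:image/bmp;base64,Qk2+BAAAAAAAAD4AAAAoAAAAYAAAAGAAAAABAAEAAAAAAIAEAAATCwAAEwsAAAIAAAAAAAAA////AAAAAAAAAAAAAAAAAAf/wAMAAAAAAAAAAAM/wAMAAAAAAAAAAAA/wAMAAAAAAAAAAAD/gAcAAAAAAAAAAAH/gAcAAAAAAAAAAAH/gA8AAAAAAAAAAAP/gH8AAAAAAAAAAGf/gf8AAAAAAAAAAP////8AAAAAAAAAAf////8AAAAAAAAAAf////8AAAAAAAAAA/////8AAAAAAAAAAf/z//8AAAAAAAAAAP/j8/8AAAAAAAAAAP//4f8AAAAAAAAAAH//wP8AAAAAAAAAAH//wP8AAAAAAAAAAB//wP8AAAAAAAAAAA//wf8AAAAAAAAAAAf/4c8AAAAAAAAAAAP//4cAAAAAAAAAAAB//4cAAAAAAAAAAAAfAf8AAAAAAAAAAAAGAP8AAAAAAAAAAAAAAP8AAAAAAAAAAAAAAf8AAAAAAAAAAAAAAf8AAAAAAAAAAAAB4/8AAAAAAAAAAAAH9/8AAAAAAAAAAAAH//8AAAAAAAAAAAAD//8AAAAAAAAAAAAAf/8AAAAAAAAAAAAAf/8AAAAAAAAAAAAAP/8AAAAAAAAAAAAAP/8AAAAAAAAAAAAAH/AAAAAAAAAAAAAAP8AAAAAAAAAAAAAAfwAAAAAAAAAAAAAA/gAAAAAAAAAAAAAD/gAAAAAAAAAAAAAP/wAAAAAAAAAAAAA//wAAAAAAAAAAAAD//wAAAAAAAAAAAAf//4AAAAAAAAAAAH///4AAAAAAAAAAAP///4AAAAAAAAAAAf///8AAAAAAAAAAA/////AAAAAAAAAAAf////wAAAAAAAAAAP////4AAAAAAAAACH////8AAAAAAAAA+B////8AAAAAAAAA8AH///8AAAAAAAAAMAAP//8AAAAAAAAAAAAH//8AAAAAAAAAAAAD//8AAAAAAAAAAAAB//8AAAAAAAAAAAAAf/8AAAAAAAAAAAAAP/8AAAAAAAAAAAAAB/8AAAAAAAAAAAAAAP8AAAAAAAAAAAAAAAAAAAAAAAAAAAAAAAAAAAAAAAAAAAAAAAAAAAAAAAAAAAAAAAAAAAAAAAAAAAAAAAAAAAAAAAAAAAAAAAAAAAAAAAAAAAAAAAAAAAAAAAAAAAAAAAAAAAAAAAAAAAAAAAAAAAAAAAAAAAAAAAAAAAAAAAAAAAAAAAAAAAAAAAAAAAAAAAAAAAAAAAAAAAAAAAAAAAAAAAAAAAAAAAAAAAAAAAAAAAAAAAAAAAAAAAAAAAAAAAAAAAAAAAAAAAAAAAAAAAAAAAAAAAAAAAAAAAAAAAAAAAAAAAAAAAAAAAAAAAAAAAAAAAAAAAAAAAAAAAAAAAAAAAAAAAAAAAAAAAAAAAAAAAAAAAAAAAAAAAAAAAAAAAAAAAAAAAAAAAAAAAAAAAAAAAAAAAAAAAAAAAAAAAAAAAAAAAAAAAAAAAAAAAAAAAAAAAAAAAAAAAAAAAAAAAAAAAAAAAAAAAAAAAAAAAAAB4AAAAAAAAAAAAAAH8AAAAAAAAAAAAAB/+AAAAAAAAAAAAAH/+AAAAAAAAAAAAAP//AAAAA="/>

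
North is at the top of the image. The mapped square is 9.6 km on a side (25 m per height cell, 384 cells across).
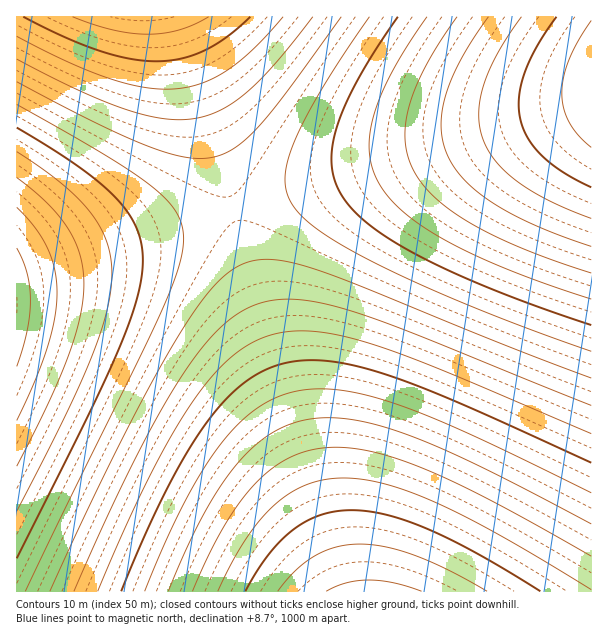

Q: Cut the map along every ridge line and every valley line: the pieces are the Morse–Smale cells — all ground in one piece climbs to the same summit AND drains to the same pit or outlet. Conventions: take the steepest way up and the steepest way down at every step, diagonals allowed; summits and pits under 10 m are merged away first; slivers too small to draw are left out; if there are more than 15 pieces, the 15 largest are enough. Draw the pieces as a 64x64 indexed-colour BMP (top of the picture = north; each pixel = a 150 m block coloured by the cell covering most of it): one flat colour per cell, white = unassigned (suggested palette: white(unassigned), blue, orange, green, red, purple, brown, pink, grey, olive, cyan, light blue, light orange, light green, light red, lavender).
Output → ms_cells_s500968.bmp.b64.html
<image width="64" height="64" href="data:image/bmp;base64,Qk12CAAAAAAAAHYAAAAoAAAAQAAAAEAAAAABAAQAAAAAAAAIAAATCwAAEwsAABAAAAAAAAAA////ALR3HwAOf/8ALKAsACgn1gC9Z5QAS1aMAMJ34wB/f38AIr28AM++FwDox64AeLv/AIrfmACWmP8A1bDFACIiIiIiIiIiIiIiIiIiIiIiIiERERERERERERERERERIiIiIiIiIiIiIiIiIiIiIiIiEREREREREREREREREREiIiIiIiIiIiIiIiIiIiIiIiIRERERERERERERERERESIiIiIiIiIiIiIiIiIiIiIiIhERERERERERERERERERIiIiIiIiIiIiIiIiIiIiIiIhEREREREREREREREREREiIiIiIiIiIiIiIiIiIiIiIiERERERERERERERERERESIiIiIiIiIiIiIiIiIiIiIiIRERERERERERERERERERIiIiIiIiIiIiIiIiIiIiIiIhEREREREREREREREREREiIiIiIiIiIiIiIiIiIiIiIhERERERERERERERERERESIiIiIiIiIiIiIiIiIiIiIiERERERERERERERERERERIiIiIiIiIiIiIiIiIiIiIiIREREREREREREREREREREiIiIiIiIiIiIiIiIiIiIiIRERERERERERERERERERESIiIiIiIiIiIiIiIiIiIiIhERERERERERERERERERERIiIiIiIiIiIiIiIiIiIiIiEREREREREREREREREREREiIiIiIiIiIiIiIiIiIiIiERERERERERERERERERERESIiIiIiIiIiIiIiIiIiIiIRERERERERERERERERERERIiIiIiIiIiIiIiIiIiIiIhEREREREREREREREREREREiIiIiIiIiIiIiIiIiIiIiERERERERERERERERERERESIiIiIiIiIiIiIiIiIiIiERERERERERERERERERERERIiIiIiIiIiIiIiIiIiIiIREREREREREREREREREREREiIiIiIiIiIiIiIiIiIiIhERERERERERERERERERERESIiIiIiIiIiIiIiIiIiIhERERERERERERERERERERERIiIiIiIiIiIiIiIiIiIiEREREREREREREREREREREREiIiIiIiIiIiIiIiIiIiIRERERERERERERERERERERESIiIiIiIiIiIiIiIiIiIRERERERERERERERERERERERIiIiIiIiIiIiIiIiIiIhEREREREREREREREREREREREiIiIiIiIiIiIiIiIiIiERERERERERERERERERERERESIiIiIiIiIiIiIiIiIiIRERERERERERERERERERERERIiIiIiIiIiIiIiIiIiIREREREREREREREREREREREREiIiIiIiIiIiIiIiIiIhERERERERERERERERERERERESIiIiIiIiIiIiIiIiIiERERERERERERERERERERERERIiIiIiIiIiIiIiIiIiEREREREREREREREREREREREREiIiIiIiIiIiIiIiIiIRERERERERERERERERERERERESIiIiIiIiIiIiIiIiIhERERERERERERERERERERERERIiIiIiIiIiIiIiIiIiEREREREREREREREREREREREREiIiIiIiIiIiIiIiIiEREREREREREREREREREREREREUREIiIiIiIiIiIiIiIRERERERERERERERERERERERERREREQiIiIiIiIiIiIhERERERERERERERERERERERERFERERERCIiIiIiIiIhEREREREREREREREREREREREREUREREREREQiIiIiIiERERERERERERERERERERERERERRERERERERERCIiIiIRERERERERERERERERERERERERFEREREREREREREIiIREREREREREREREREREREREREREURERERERERERERERBERERERERERERERERERERERERERREREREREREREREREMzERERERERERERERERERERERERFEREREREREREREREQzMzMxEREREREREREREREREREREUREREREREREREREQzMzMzMzERERERERERERERERERERRERERERERERERERDMzMzMzMzMRERERERERERERERERFEREREREREREREREMzMzMzMzMzMzEREREREREREREREUREREREREREREREMzMzMzMzMzMzMzMRERERERERERERREREREREREREREQzMzMzMzMzMzMzMzMxERERERERERFERERERERERERERDMzMzMzMzMzMzMzMzMzMREREREREURERERERERERERDMzMzMzMzMzMzMzMzMzMzMxERERERREREREREREREREMzMzMzMzMzMzMzMzMzMzMzMzMRERFEREREREREREREQzMzMzMzMzMzMzMzMzMzMzMzMzMxEURERERERERERERDMzMzMzMzMzMzMzMzMzMzMzMzMzMzRERERERERERERDMzMzMzMzMzMzMzMzMzMzMzMzMzMzNEREREREREREREMzMzMzMzMzMzMzMzMzMzMzMzMzMzM0REREREREREREQzMzMzMzMzMzMzMzMzMzMzMzMzMzMzREREREREREREQzMzMzMzMzMzMzMzMzMzMzMzMzMzMzNERERERERERERDMzMzMzMzMzMzMzMzMzMzMzMzMzMzM0REREREREREREMzMzMzMzMzMzMzMzMzMzMzMzMzMzMzREREREREREREQzMzMzMzMzMzMzMzMzMzMzMzMzMzMzNEREREREREREQzMzMzMzMzMzMzMzMzMzMzMzMzMzMzM0RERERERERERDMzMzMzMzMzMzMzMzMzMzMzMzMzMzMz"/>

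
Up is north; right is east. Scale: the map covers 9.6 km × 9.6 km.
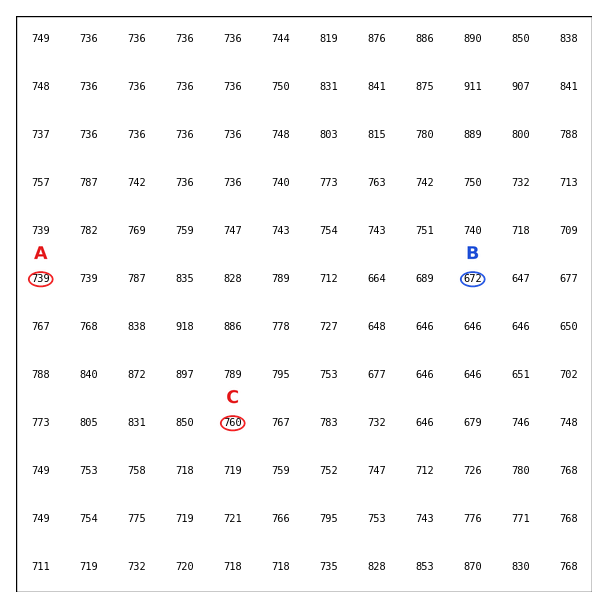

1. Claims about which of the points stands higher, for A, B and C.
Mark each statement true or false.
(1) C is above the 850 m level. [false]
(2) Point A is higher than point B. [true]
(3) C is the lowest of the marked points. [false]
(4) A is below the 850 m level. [true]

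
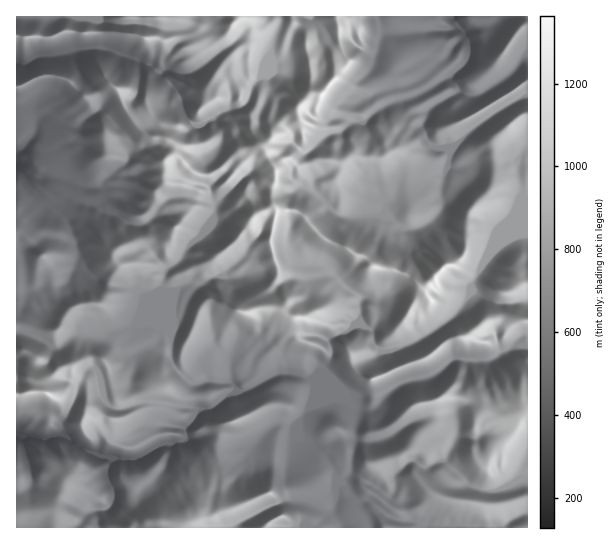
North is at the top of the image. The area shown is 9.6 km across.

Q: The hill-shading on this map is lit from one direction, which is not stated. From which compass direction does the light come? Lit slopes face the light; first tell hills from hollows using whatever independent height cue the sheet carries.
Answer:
SE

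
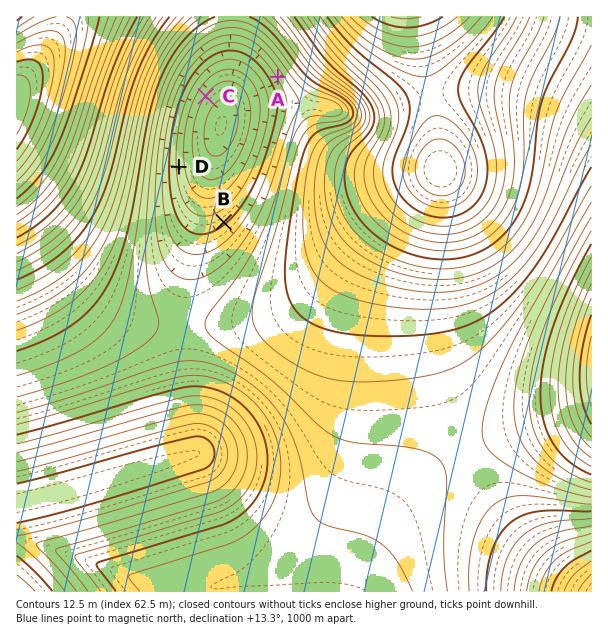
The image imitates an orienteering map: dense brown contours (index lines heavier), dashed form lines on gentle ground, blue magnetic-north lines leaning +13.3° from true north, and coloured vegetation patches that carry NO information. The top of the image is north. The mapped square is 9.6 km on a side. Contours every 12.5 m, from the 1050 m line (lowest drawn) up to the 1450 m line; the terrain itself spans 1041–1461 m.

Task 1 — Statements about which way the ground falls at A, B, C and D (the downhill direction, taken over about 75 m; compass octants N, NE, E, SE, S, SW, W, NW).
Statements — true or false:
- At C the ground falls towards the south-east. true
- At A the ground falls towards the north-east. false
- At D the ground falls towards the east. true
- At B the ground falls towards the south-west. false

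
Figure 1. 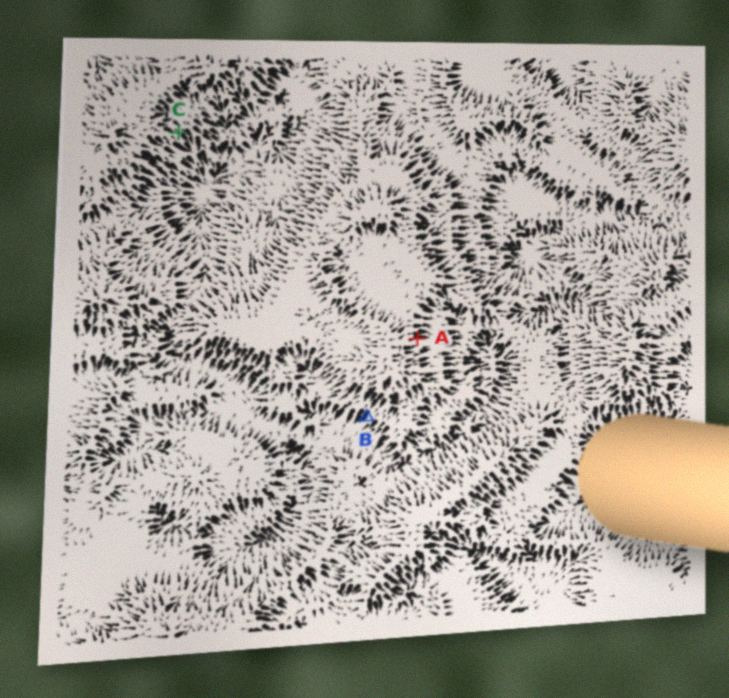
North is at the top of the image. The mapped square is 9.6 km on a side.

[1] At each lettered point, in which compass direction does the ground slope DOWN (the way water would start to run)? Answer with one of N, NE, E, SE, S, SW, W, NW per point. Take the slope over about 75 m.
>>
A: E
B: SW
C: SE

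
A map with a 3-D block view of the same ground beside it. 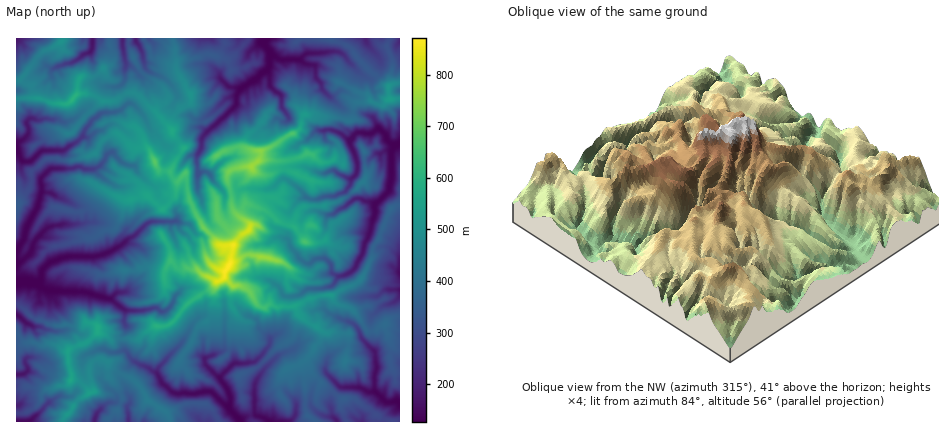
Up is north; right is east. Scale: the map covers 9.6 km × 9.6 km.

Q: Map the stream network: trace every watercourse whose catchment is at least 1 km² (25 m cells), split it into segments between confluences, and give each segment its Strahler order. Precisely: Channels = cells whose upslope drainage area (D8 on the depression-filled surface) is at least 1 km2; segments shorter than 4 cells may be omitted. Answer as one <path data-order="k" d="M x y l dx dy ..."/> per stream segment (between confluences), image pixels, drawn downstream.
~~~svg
<path data-order="3" d="M230 408l10 12 0 2"/><path data-order="2" d="M374 392l12 10 2 0 10 0 2 2"/><path data-order="1" d="M336 384l6 4 18 0 10 4 4 0"/><path data-order="2" d="M220 378l2 4 4 6 4 10 0 10"/><path data-order="2" d="M158 374l4 8 10 10 4 2 6 0 0-2 14 2 6-2 8 0 20 16"/><path data-order="1" d="M26 372l-4 2-6 0"/><path data-order="1" d="M262 372l-6 8-2 4 0 30 4 2 6 2 6 4"/><path data-order="1" d="M210 356l-6 4 0 2 16 16"/><path data-order="1" d="M126 352l2 0 0 4 6 6 16 6 8 6"/><path data-order="1" d="M174 352l-16 16 0 6"/><path data-order="1" d="M270 342l-2 4-12 16-8 0-2 2-12 0-14 12 0 2"/><path data-order="1" d="M358 328l2 6 2 4 14 14 0 18-2 4 0 18"/><path data-order="1" d="M24 322l-8-8"/><path data-order="1" d="M166 310l-4 2-6-4-12 2-18 0-10-6-6-6"/><path data-order="2" d="M110 298l-12-2-14-4-36-2-8-4-2-2"/><path data-order="1" d="M114 294l-4 4"/><path data-order="1" d="M276 284l4 4 4 8 2 0 8 0 6-2 4-4 4-2 16 0 6-2 4-2 4-8"/><path data-order="2" d="M38 284l-10-2-12 0"/><path data-order="2" d="M338 276l6 0 6-4 6-4 2-6 4-8 2-10 4-4 0-6 2-2 2-12 4-8 0-8"/><path data-order="1" d="M286 238l4 4 0 2 2 4 6 6 0 4 4 2 4 4 4 0 6-6 8 0 6 6 2 2 0 6 6 4"/><path data-order="1" d="M64 224l-10 2-6 2-12 12-2 2-2 10-10 10-6 0 0 2"/><path data-order="1" d="M178 222l-28 0-4 2-12 12-6 2-6 6-8 6-14 6-4 0-30 0-14 6-10 8 0 8-4 6"/><path data-order="2" d="M376 204l14-14 0-6 2-4 0-30 2-4 4-2"/><path data-order="1" d="M354 200l6-2 6 4 4 0 4 2 2 0"/><path data-order="1" d="M278 182l2-2 4-2 12 8 8 8 2 4 4 2 8 0 6-4 10 0 12-4 4-8 0-4 2-2"/><path data-order="2" d="M352 178l4-4 2-12-4-10-4-6 0-8"/><path data-order="1" d="M208 174l-2-2-6 0-2-2-2-14 6-8 0-8 2-4 32-32 0-8 4-6 2-2"/><path data-order="1" d="M132 166l-4 0-6-4-10-10-2 0-4 4-2 4-6 8-6 2-6 0-6-4-6 2-22 0-2 2-10 10 2 14-4 8 0 2-10 20-2 2-2 12-4 6-4 8"/><path data-order="2" d="M350 138l8-6 14 2 4-4 4 0 6 4 2 6 2 4 8 0"/><path data-order="1" d="M324 130l2 0 8 0 8 4 6 6 2-2"/><path data-order="1" d="M34 118l-4 0-4 4 0 2 2 4 0 6-4 6-8 4 0 8"/><path data-order="1" d="M142 114l-8-10-6 0-8 6-6 2-12 0-2 2-8 6-2 4-4 4-4 8-6 6-4 2-8 6-22 0-12 12-8 0-4-10-2 0"/><path data-order="1" d="M282 104l0-8-2-2-4-2-6-8 0-10-2-2 0-4"/><path data-order="2" d="M242 88l8-6 4-2 14-12"/><path data-order="1" d="M322 88l-2-6-4-6 0-10-12-2-4-4"/><path data-order="1" d="M222 80l8 8 6 0 2 0 4 0"/><path data-order="1" d="M54 68l12-4 6-2 12-8 6-2 2-4 0-10"/><path data-order="2" d="M268 68l2-2 0-16"/><path data-order="1" d="M126 64l-2-16-2 0 0-10"/><path data-order="2" d="M300 60l-20 0-8-4-2-6"/><path data-order="1" d="M142 56l0-4-6-10 0-4"/><path data-order="1" d="M334 52l-6 0-2 0-6 0-2 2-12 0-6 6"/><path data-order="3" d="M270 50l-6-6 0-4 2-2"/>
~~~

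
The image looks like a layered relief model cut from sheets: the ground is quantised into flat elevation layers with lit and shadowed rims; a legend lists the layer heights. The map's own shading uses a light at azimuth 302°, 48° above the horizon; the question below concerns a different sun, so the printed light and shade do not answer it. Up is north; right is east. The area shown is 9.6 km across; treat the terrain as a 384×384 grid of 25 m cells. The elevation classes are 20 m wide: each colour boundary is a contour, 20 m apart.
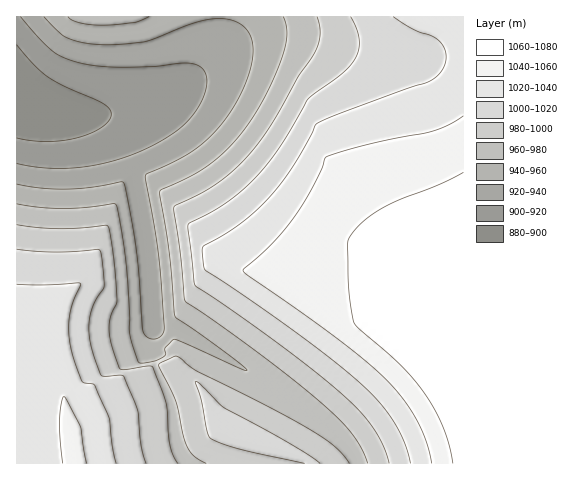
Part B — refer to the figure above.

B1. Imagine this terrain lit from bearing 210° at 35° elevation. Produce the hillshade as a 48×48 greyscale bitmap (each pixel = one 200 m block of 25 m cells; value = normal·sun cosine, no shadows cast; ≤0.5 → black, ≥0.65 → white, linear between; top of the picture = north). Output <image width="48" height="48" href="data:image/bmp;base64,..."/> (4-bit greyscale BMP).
<image width="48" height="48" href="data:image/bmp;base64,Qk32BAAAAAAAAHYAAAAoAAAAMAAAADAAAAABAAQAAAAAAIAEAAATCwAAEwsAABAAAAAAAAAAAAAAABEREQAiIiIAMzMzAERERABVVVUAZmZmAHd3dwCIiIgAmZmZAKqqqgC7u7sAzMzMAN3d3QDu7u4A////AHd3d3ZmZVVVVpqqqqqqqXVERYqqqqqqmXd3d3ZmZmZVV6qqqqqphlRERpqqqqqqmHd3d3ZmZmZmaKqqqqh1REREWKuqqqqqmHd3d3ZmZmZmaJqqqGRERERFiru7qqqqmHd3d2VWZmZmeZmZZERERERpu7u7uqqqiHd3d2VVVmZmeZmWM0RERFeru7u7u7qpiHd3d1VVVVVWeZmDNERERoq7u7u7u7uoiHd3dlVVVVVWiqlCRERFebu7u7u7u7qYiHd3dURDRVVXmpQjRERoq7u7u7u7u7mIiHd3ZUQzMiNYqVE0RFeru7u7u7u7u5iIiHd3ZUREMiEldRNERpu7u7u7u7u7uoiIiHd3VVVERDI1UiRFiru7u7u7u7u7mIiIiHd3VVVVVUVmU0V5u7u7u7u7u7upiIiIiHd2ZVVVVUM1ZWm7u7u7u7u7u7qYiIiIiHd2ZVVVVUNImau7u7u7u7u7u5iIiIiIiHd2ZmZmZkRqu7u7u7u7u7u7qYiIiIiIiHZmZmZ3dUR6u7u7u7u7u7upiIiIiIiIiGZmZnd3ZER7u7u7u7u7u6mIiIiIiIiIiGZmZneGRESLu7y7u7u7qYiIiIiIiIiIiGZmZmd1RESLu7u7u7upiHd4iIiIiIiIiGVVVWZUMzSLu7u7upiHd3d4iIiIiIiIiFVVVVVEMzSbu7uph3d3d3d4iId3d3iIiFVVVVVEMzWbu7uHZ3d3d3d4iId3d3d3d1VVVVVEMzWru7l2Znd3d3d4iHd3d3d3d0REREVEMzaszLdmZmd3d3d4iHd3d3d3d0REREREQza8y4ZmZmd3d3d4h3d3d3d3d0REREREQze8uWVmZmZ3d3d4h3d3d3d3d0REREREQ0i8plVmZmZ3d3d4h3d3d3d3d0REREREREnKdVVWZmZ3d3d4d3d3d3d3d0RERERERFqnVVVWZmZ3d3eId3d3d3d3d0RERERFRHp1VVVmZmZ3d3eHd3d3d3d3d0RERFVVVXhVVVVmZmZ3d3eHdmZmZmZnd0RFVVVVVWZVVWZmZmd3d3eHZmZmZmZmd0VVVVVWZmZmZmZmZnd3d3d2ZmZmZmZmZ1VVZmZmZmZmZmZmZ3d3d3d2ZmZmZmZmZlZmZmd3d3ZmZmZnd3d3d3d2ZmZmZmZmZmZnd3d3d3d3d3d3d3d3d3dmZmZmZmZmZnd3eIiIiId3d3d3d3d3d3dmZmZmZmZmZ3eIiIiIiIiIiHd3d3d3d3dmZmZmZmZmd4iJmZmZmYiIiIiIh3d3d3ZmZmZmZmZnd4mZmZmZmZmZiIiIiIiIh3ZmZmZnd3d3d5mqqqqqqZmZmIiIiIiIh3dmd3d3d3d3d5qqqqqqqqmZmYiIiIiIiHd3d3d3d3d3iKqru7uqqqqpmZmIiIiIiHd3d3eIiIiIiKu7u7u7qqqpmZmZmYiIiIiIiIiIiIiIiLu7u7u7qqqZmZmZmZmYiIiIiIiIiIiImbu7u7u7uqqZmZmZmZmZmZmZmZmZmZmZmbu7zLu7uqqZmZmZmZmZmZmZmZmZmZmZmQ=="/>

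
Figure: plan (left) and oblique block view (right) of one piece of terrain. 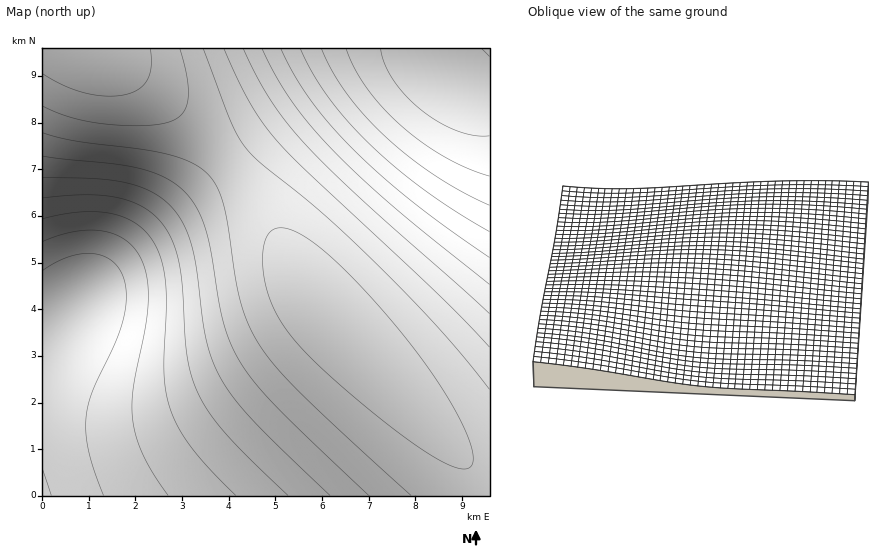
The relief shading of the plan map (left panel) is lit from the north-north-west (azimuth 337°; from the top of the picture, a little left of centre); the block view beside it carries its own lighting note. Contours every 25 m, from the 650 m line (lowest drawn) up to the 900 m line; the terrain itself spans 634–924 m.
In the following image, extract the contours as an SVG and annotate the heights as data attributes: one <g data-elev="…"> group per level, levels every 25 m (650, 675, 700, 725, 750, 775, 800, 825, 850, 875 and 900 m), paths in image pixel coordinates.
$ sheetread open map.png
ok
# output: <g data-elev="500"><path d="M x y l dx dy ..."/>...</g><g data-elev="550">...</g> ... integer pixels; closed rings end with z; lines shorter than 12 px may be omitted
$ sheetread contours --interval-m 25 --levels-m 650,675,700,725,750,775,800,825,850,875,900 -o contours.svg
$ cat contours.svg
<g data-elev="650"><path d="M489 136l-15-1-17-4-18-9-17-12-16-14-13-16-8-16-4-15"/></g><g data-elev="675"><path d="M43 469l8 26"/><path d="M489 176l-22-8-23-11-22-15-21-17-19-18-15-19-12-20-9-19"/></g><g data-elev="700"><path d="M43 270l13-8 13-5 13-3 12 0 10 2 9 6 7 8 4 11 2 20-4 22-8 22-22 47-6 25 0 17 3 17 14 44"/><path d="M489 205l-28-14-26-16-26-18-24-21-21-21-18-22-14-22-11-22"/></g><g data-elev="725"><path d="M43 241l16-6 16-4 15-1 13 1 12 3 10 6 9 8 7 11 6 19 1 25-3 26-12 59-1 16 1 16 3 17 7 19 11 18 14 21"/><path d="M489 232l-33-21-31-20-29-23-26-24-23-23-19-25-15-23-13-24"/></g><g data-elev="750"><path d="M489 257l-77-55-31-27-28-26-24-26-19-24-16-25-13-25"/><path d="M43 219l36-7 30 1 13 3 12 6 9 7 8 10 10 18 4 24 1 25-2 66 2 18 4 18 8 20 13 20 18 21 27 26"/></g><g data-elev="775"><path d="M489 284l-95-77-62-58-22-25-19-24-15-25-14-26"/><path d="M43 198l43-3 31 3 14 4 12 5 10 7 8 8 11 18 7 22 3 25 5 67 4 20 7 19 11 20 17 21 62 61"/></g><g data-elev="800"><path d="M489 314l-126-113-57-56-19-22-16-22-14-24-14-28"/><path d="M43 177l53 2 31 4 25 9 11 7 9 9 11 16 8 21 5 23 10 70 6 21 8 19 13 19 19 23 78 75"/></g><g data-elev="825"><path d="M489 347l-50-52-131-123-29-29-15-19-13-19-27-56"/><path d="M43 156l72 8 26 5 25 9 19 14 11 15 9 20 6 23 12 72 7 21 10 19 15 21 21 23 93 89"/></g><g data-elev="850"><path d="M489 389l-48-58-60-63-55-52-64-52-14-14-9-12-8-16-28-73"/><path d="M43 133l32 8 66 8 26 5 24 8 16 11 9 12 7 16 4 21 13 77 8 24 11 21 16 22 24 26 112 103"/></g><g data-elev="875"><path d="M460 469l8-1 3-2 2-4-1-12-5-15-10-21-14-25-36-50-47-54-40-37-16-12-14-7-11-1-8 3-5 7-3 11 0 14 1 17 10 29 17 27 35 36 58 50 46 33 17 9z"/><path d="M43 106l28 11 33 7 41 2 15-2 12-3 11-8 5-14-1-21-7-29"/></g><g data-elev="900"><path d="M43 74l21 11 21 8 22 3 18-1 14-6 9-10 3-13-1-17"/></g>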